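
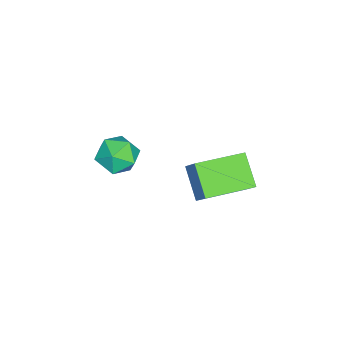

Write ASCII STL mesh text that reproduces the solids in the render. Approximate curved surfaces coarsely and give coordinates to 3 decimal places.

solid 
facet normal -0.174 0.901 0.398
outer loop
vertex -0.77 0.781 -0.403
vertex -0.443 0.536 0.295
vertex 0.023 0.877 -0.273
endloop
endfacet
facet normal -0.065 0.950 -0.306
outer loop
vertex -0.77 0.781 -0.403
vertex 0.023 0.877 -0.273
vertex -0.241 0.626 -0.996
endloop
endfacet
facet normal -0.551 0.543 -0.634
outer loop
vertex -0.77 0.781 -0.403
vertex -0.241 0.626 -0.996
vertex -0.869 0.13 -0.875
endloop
endfacet
facet normal -0.961 0.243 -0.134
outer loop
vertex -0.77 0.781 -0.403
vertex -0.869 0.13 -0.875
vertex -0.994 0.075 -0.077
endloop
endfacet
facet normal -0.728 0.464 0.504
outer loop
vertex -0.77 0.781 -0.403
vertex -0.994 0.075 -0.077
vertex -0.443 0.536 0.295
endloop
endfacet
facet normal 0.581 0.679 -0.448
outer loop
vertex -0.241 0.626 -0.996
vertex 0.023 0.877 -0.273
vertex 0.414 0.285 -0.663
endloop
endfacet
facet normal 0.402 0.601 0.691
outer loop
vertex 0.023 0.877 -0.273
vertex -0.443 0.536 0.295
vertex 0.289 0.23 0.135
endloop
endfacet
facet normal -0.494 -0.106 0.863
outer loop
vertex -0.443 0.536 0.295
vertex -0.994 0.075 -0.077
vertex -0.339 -0.266 0.256
endloop
endfacet
facet normal -0.870 -0.464 -0.168
outer loop
vertex -0.994 0.075 -0.077
vertex -0.869 0.13 -0.875
vertex -0.603 -0.517 -0.467
endloop
endfacet
facet normal -0.205 0.021 -0.979
outer loop
vertex -0.869 0.13 -0.875
vertex -0.241 0.626 -0.996
vertex -0.137 -0.176 -1.035
endloop
endfacet
facet normal 0.961 -0.243 0.134
outer loop
vertex 0.19 -0.421 -0.337
vertex 0.414 0.285 -0.663
vertex 0.289 0.23 0.135
endloop
endfacet
facet normal 0.551 -0.543 0.634
outer loop
vertex 0.19 -0.421 -0.337
vertex 0.289 0.23 0.135
vertex -0.339 -0.266 0.256
endloop
endfacet
facet normal 0.065 -0.950 0.306
outer loop
vertex 0.19 -0.421 -0.337
vertex -0.339 -0.266 0.256
vertex -0.603 -0.517 -0.467
endloop
endfacet
facet normal 0.174 -0.901 -0.398
outer loop
vertex 0.19 -0.421 -0.337
vertex -0.603 -0.517 -0.467
vertex -0.137 -0.176 -1.035
endloop
endfacet
facet normal 0.728 -0.464 -0.504
outer loop
vertex 0.19 -0.421 -0.337
vertex -0.137 -0.176 -1.035
vertex 0.414 0.285 -0.663
endloop
endfacet
facet normal 0.870 0.464 0.168
outer loop
vertex 0.289 0.23 0.135
vertex 0.414 0.285 -0.663
vertex 0.023 0.877 -0.273
endloop
endfacet
facet normal 0.205 -0.021 0.979
outer loop
vertex -0.339 -0.266 0.256
vertex 0.289 0.23 0.135
vertex -0.443 0.536 0.295
endloop
endfacet
facet normal -0.581 -0.679 0.448
outer loop
vertex -0.603 -0.517 -0.467
vertex -0.339 -0.266 0.256
vertex -0.994 0.075 -0.077
endloop
endfacet
facet normal -0.402 -0.601 -0.691
outer loop
vertex -0.137 -0.176 -1.035
vertex -0.603 -0.517 -0.467
vertex -0.869 0.13 -0.875
endloop
endfacet
facet normal 0.494 0.106 -0.863
outer loop
vertex 0.414 0.285 -0.663
vertex -0.137 -0.176 -1.035
vertex -0.241 0.626 -0.996
endloop
endfacet
facet normal -0.672 0.736 -0.085
outer loop
vertex -1.526 3.734 -0.41
vertex -1.137 4.169 0.288
vertex -0.739 4.357 -1.237
endloop
endfacet
facet normal -0.427 -0.479 -0.767
outer loop
vertex 0.437 3.071 -1.088
vertex -1.526 3.734 -0.41
vertex -0.739 4.357 -1.237
endloop
endfacet
facet normal -0.673 0.735 -0.085
outer loop
vertex -0.739 4.357 -1.237
vertex -1.137 4.169 0.288
vertex -0.351 4.793 -0.538
endloop
endfacet
facet normal 0.605 0.480 -0.635
outer loop
vertex -0.351 4.793 -0.538
vertex 0.437 3.071 -1.088
vertex -0.739 4.357 -1.237
endloop
endfacet
facet normal -0.605 -0.479 0.636
outer loop
vertex -1.526 3.734 -0.41
vertex 0.039 2.883 0.437
vertex -1.137 4.169 0.288
endloop
endfacet
facet normal -0.427 -0.478 -0.767
outer loop
vertex -0.349 2.447 -0.262
vertex -1.526 3.734 -0.41
vertex 0.437 3.071 -1.088
endloop
endfacet
facet normal -0.605 -0.480 0.635
outer loop
vertex -0.349 2.447 -0.262
vertex 0.039 2.883 0.437
vertex -1.526 3.734 -0.41
endloop
endfacet
facet normal 0.426 0.479 0.767
outer loop
vertex -1.137 4.169 0.288
vertex 0.039 2.883 0.437
vertex -0.351 4.793 -0.538
endloop
endfacet
facet normal 0.605 0.480 -0.636
outer loop
vertex 0.826 3.506 -0.39
vertex 0.437 3.071 -1.088
vertex -0.351 4.793 -0.538
endloop
endfacet
facet normal 0.427 0.479 0.767
outer loop
vertex -0.351 4.793 -0.538
vertex 0.039 2.883 0.437
vertex 0.826 3.506 -0.39
endloop
endfacet
facet normal 0.672 -0.736 0.084
outer loop
vertex 0.826 3.506 -0.39
vertex -0.349 2.447 -0.262
vertex 0.437 3.071 -1.088
endloop
endfacet
facet normal 0.672 -0.735 0.086
outer loop
vertex 0.039 2.883 0.437
vertex -0.349 2.447 -0.262
vertex 0.826 3.506 -0.39
endloop
endfacet

endsolid


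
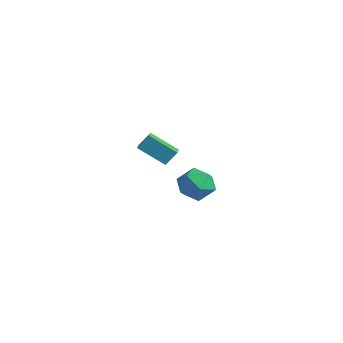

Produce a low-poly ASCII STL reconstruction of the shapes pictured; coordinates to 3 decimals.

solid 
facet normal -0.738 0.625 -0.255
outer loop
vertex -4.93 -0.022 -2.547
vertex -4.672 0.665 -1.611
vertex -3.562 1.102 -3.749
endloop
endfacet
facet normal -0.217 -0.578 -0.787
outer loop
vertex -2.868 0.515 -3.509
vertex -4.93 -0.022 -2.547
vertex -3.562 1.102 -3.749
endloop
endfacet
facet normal -0.737 0.625 -0.255
outer loop
vertex -3.562 1.102 -3.749
vertex -4.672 0.665 -1.611
vertex -3.303 1.789 -2.813
endloop
endfacet
facet normal 0.639 0.525 -0.562
outer loop
vertex -3.303 1.789 -2.813
vertex -2.868 0.515 -3.509
vertex -3.562 1.102 -3.749
endloop
endfacet
facet normal -0.639 -0.526 0.562
outer loop
vertex -4.93 -0.022 -2.547
vertex -3.978 0.078 -1.371
vertex -4.672 0.665 -1.611
endloop
endfacet
facet normal -0.217 -0.578 -0.787
outer loop
vertex -4.237 -0.609 -2.307
vertex -4.93 -0.022 -2.547
vertex -2.868 0.515 -3.509
endloop
endfacet
facet normal -0.639 -0.525 0.562
outer loop
vertex -4.237 -0.609 -2.307
vertex -3.978 0.078 -1.371
vertex -4.93 -0.022 -2.547
endloop
endfacet
facet normal 0.217 0.578 0.787
outer loop
vertex -4.672 0.665 -1.611
vertex -3.978 0.078 -1.371
vertex -3.303 1.789 -2.813
endloop
endfacet
facet normal 0.639 0.525 -0.562
outer loop
vertex -2.61 1.202 -2.573
vertex -2.868 0.515 -3.509
vertex -3.303 1.789 -2.813
endloop
endfacet
facet normal 0.217 0.578 0.787
outer loop
vertex -3.303 1.789 -2.813
vertex -3.978 0.078 -1.371
vertex -2.61 1.202 -2.573
endloop
endfacet
facet normal 0.738 -0.625 0.255
outer loop
vertex -2.61 1.202 -2.573
vertex -4.237 -0.609 -2.307
vertex -2.868 0.515 -3.509
endloop
endfacet
facet normal 0.738 -0.625 0.255
outer loop
vertex -3.978 0.078 -1.371
vertex -4.237 -0.609 -2.307
vertex -2.61 1.202 -2.573
endloop
endfacet
facet normal -0.413 0.833 -0.368
outer loop
vertex 3.77 -1.289 -2.171
vertex 2.743 -1.497 -1.488
vertex 3.683 -0.821 -1.014
endloop
endfacet
facet normal 0.297 0.893 -0.339
outer loop
vertex 3.77 -1.289 -2.171
vertex 3.683 -0.821 -1.014
vertex 4.759 -1.327 -1.405
endloop
endfacet
facet normal 0.579 0.366 -0.729
outer loop
vertex 3.77 -1.289 -2.171
vertex 4.759 -1.327 -1.405
vertex 4.483 -2.316 -2.121
endloop
endfacet
facet normal 0.042 -0.019 -0.999
outer loop
vertex 3.77 -1.289 -2.171
vertex 4.483 -2.316 -2.121
vertex 3.237 -2.421 -2.172
endloop
endfacet
facet normal -0.571 0.269 -0.776
outer loop
vertex 3.77 -1.289 -2.171
vertex 3.237 -2.421 -2.172
vertex 2.743 -1.497 -1.488
endloop
endfacet
facet normal 0.498 0.798 0.339
outer loop
vertex 4.759 -1.327 -1.405
vertex 3.683 -0.821 -1.014
vertex 4.343 -1.559 -0.248
endloop
endfacet
facet normal -0.651 0.700 0.292
outer loop
vertex 3.683 -0.821 -1.014
vertex 2.743 -1.497 -1.488
vertex 3.097 -1.664 -0.299
endloop
endfacet
facet normal -0.905 -0.212 -0.368
outer loop
vertex 2.743 -1.497 -1.488
vertex 3.237 -2.421 -2.172
vertex 2.821 -2.653 -1.015
endloop
endfacet
facet normal 0.087 -0.679 -0.729
outer loop
vertex 3.237 -2.421 -2.172
vertex 4.483 -2.316 -2.121
vertex 3.897 -3.159 -1.406
endloop
endfacet
facet normal 0.955 -0.055 -0.292
outer loop
vertex 4.483 -2.316 -2.121
vertex 4.759 -1.327 -1.405
vertex 4.837 -2.483 -0.932
endloop
endfacet
facet normal -0.042 0.019 0.999
outer loop
vertex 3.81 -2.691 -0.249
vertex 4.343 -1.559 -0.248
vertex 3.097 -1.664 -0.299
endloop
endfacet
facet normal -0.579 -0.366 0.729
outer loop
vertex 3.81 -2.691 -0.249
vertex 3.097 -1.664 -0.299
vertex 2.821 -2.653 -1.015
endloop
endfacet
facet normal -0.297 -0.893 0.339
outer loop
vertex 3.81 -2.691 -0.249
vertex 2.821 -2.653 -1.015
vertex 3.897 -3.159 -1.406
endloop
endfacet
facet normal 0.413 -0.833 0.368
outer loop
vertex 3.81 -2.691 -0.249
vertex 3.897 -3.159 -1.406
vertex 4.837 -2.483 -0.932
endloop
endfacet
facet normal 0.571 -0.269 0.776
outer loop
vertex 3.81 -2.691 -0.249
vertex 4.837 -2.483 -0.932
vertex 4.343 -1.559 -0.248
endloop
endfacet
facet normal -0.087 0.679 0.729
outer loop
vertex 3.097 -1.664 -0.299
vertex 4.343 -1.559 -0.248
vertex 3.683 -0.821 -1.014
endloop
endfacet
facet normal -0.955 0.055 0.292
outer loop
vertex 2.821 -2.653 -1.015
vertex 3.097 -1.664 -0.299
vertex 2.743 -1.497 -1.488
endloop
endfacet
facet normal -0.498 -0.798 -0.339
outer loop
vertex 3.897 -3.159 -1.406
vertex 2.821 -2.653 -1.015
vertex 3.237 -2.421 -2.172
endloop
endfacet
facet normal 0.651 -0.700 -0.292
outer loop
vertex 4.837 -2.483 -0.932
vertex 3.897 -3.159 -1.406
vertex 4.483 -2.316 -2.121
endloop
endfacet
facet normal 0.905 0.212 0.368
outer loop
vertex 4.343 -1.559 -0.248
vertex 4.837 -2.483 -0.932
vertex 4.759 -1.327 -1.405
endloop
endfacet

endsolid


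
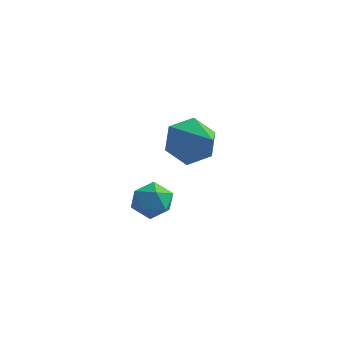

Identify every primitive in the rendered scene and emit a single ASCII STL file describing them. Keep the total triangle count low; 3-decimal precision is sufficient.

solid 
facet normal -0.645 0.559 -0.521
outer loop
vertex -0.316 5.135 -1.288
vertex -0.907 4.36 -1.387
vertex -1.009 4.959 -0.618
endloop
endfacet
facet normal 0.537 0.493 0.685
outer loop
vertex -0.316 5.135 -1.288
vertex -1.009 4.959 -0.618
vertex 0.247 3.36 -0.453
endloop
endfacet
facet normal -0.645 0.559 -0.521
outer loop
vertex -1.009 4.959 -0.618
vertex -0.907 4.36 -1.387
vertex -1.601 4.184 -0.717
endloop
endfacet
facet normal -0.147 -0.014 0.989
outer loop
vertex -1.009 4.959 -0.618
vertex -1.601 4.184 -0.717
vertex 0.247 3.36 -0.453
endloop
endfacet
facet normal -0.645 0.559 -0.521
outer loop
vertex -1.601 4.184 -0.717
vertex -0.907 4.36 -1.387
vertex -1.499 3.585 -1.486
endloop
endfacet
facet normal -0.408 -0.746 0.527
outer loop
vertex -1.601 4.184 -0.717
vertex -1.499 3.585 -1.486
vertex 0.247 3.36 -0.453
endloop
endfacet
facet normal -0.644 0.559 -0.522
outer loop
vertex -1.499 3.585 -1.486
vertex -0.907 4.36 -1.387
vertex -0.805 3.76 -2.155
endloop
endfacet
facet normal 0.016 -0.971 -0.238
outer loop
vertex -1.499 3.585 -1.486
vertex -0.805 3.76 -2.155
vertex 0.247 3.36 -0.453
endloop
endfacet
facet normal -0.645 0.558 -0.522
outer loop
vertex -0.805 3.76 -2.155
vertex -0.907 4.36 -1.387
vertex -0.214 4.536 -2.056
endloop
endfacet
facet normal 0.700 -0.464 -0.542
outer loop
vertex -0.805 3.76 -2.155
vertex -0.214 4.536 -2.056
vertex 0.247 3.36 -0.453
endloop
endfacet
facet normal -0.645 0.559 -0.521
outer loop
vertex -0.214 4.536 -2.056
vertex -0.907 4.36 -1.387
vertex -0.316 5.135 -1.288
endloop
endfacet
facet normal 0.960 0.267 -0.081
outer loop
vertex -0.214 4.536 -2.056
vertex -0.316 5.135 -1.288
vertex 0.247 3.36 -0.453
endloop
endfacet
facet normal 0.319 0.826 0.466
outer loop
vertex -0.67 1.175 -1.773
vertex -0.812 0.852 -1.103
vertex -0.132 0.771 -1.425
endloop
endfacet
facet normal 0.656 0.738 -0.157
outer loop
vertex -0.67 1.175 -1.773
vertex -0.132 0.771 -1.425
vertex -0.233 0.702 -2.172
endloop
endfacet
facet normal 0.164 0.720 -0.674
outer loop
vertex -0.67 1.175 -1.773
vertex -0.233 0.702 -2.172
vertex -0.976 0.74 -2.312
endloop
endfacet
facet normal -0.478 0.796 -0.371
outer loop
vertex -0.67 1.175 -1.773
vertex -0.976 0.74 -2.312
vertex -1.334 0.833 -1.651
endloop
endfacet
facet normal -0.382 0.861 0.334
outer loop
vertex -0.67 1.175 -1.773
vertex -1.334 0.833 -1.651
vertex -0.812 0.852 -1.103
endloop
endfacet
facet normal 0.984 0.105 -0.143
outer loop
vertex -0.233 0.702 -2.172
vertex -0.132 0.771 -1.425
vertex -0.106 0.087 -1.749
endloop
endfacet
facet normal 0.439 0.246 0.864
outer loop
vertex -0.132 0.771 -1.425
vertex -0.812 0.852 -1.103
vertex -0.464 0.18 -1.088
endloop
endfacet
facet normal -0.695 0.305 0.651
outer loop
vertex -0.812 0.852 -1.103
vertex -1.334 0.833 -1.651
vertex -1.207 0.218 -1.228
endloop
endfacet
facet normal -0.850 0.199 -0.488
outer loop
vertex -1.334 0.833 -1.651
vertex -0.976 0.74 -2.312
vertex -1.308 0.149 -1.975
endloop
endfacet
facet normal 0.188 0.076 -0.979
outer loop
vertex -0.976 0.74 -2.312
vertex -0.233 0.702 -2.172
vertex -0.628 0.068 -2.297
endloop
endfacet
facet normal 0.478 -0.796 0.371
outer loop
vertex -0.77 -0.255 -1.627
vertex -0.106 0.087 -1.749
vertex -0.464 0.18 -1.088
endloop
endfacet
facet normal -0.164 -0.720 0.674
outer loop
vertex -0.77 -0.255 -1.627
vertex -0.464 0.18 -1.088
vertex -1.207 0.218 -1.228
endloop
endfacet
facet normal -0.656 -0.738 0.157
outer loop
vertex -0.77 -0.255 -1.627
vertex -1.207 0.218 -1.228
vertex -1.308 0.149 -1.975
endloop
endfacet
facet normal -0.319 -0.826 -0.466
outer loop
vertex -0.77 -0.255 -1.627
vertex -1.308 0.149 -1.975
vertex -0.628 0.068 -2.297
endloop
endfacet
facet normal 0.382 -0.861 -0.334
outer loop
vertex -0.77 -0.255 -1.627
vertex -0.628 0.068 -2.297
vertex -0.106 0.087 -1.749
endloop
endfacet
facet normal 0.850 -0.199 0.488
outer loop
vertex -0.464 0.18 -1.088
vertex -0.106 0.087 -1.749
vertex -0.132 0.771 -1.425
endloop
endfacet
facet normal -0.188 -0.076 0.979
outer loop
vertex -1.207 0.218 -1.228
vertex -0.464 0.18 -1.088
vertex -0.812 0.852 -1.103
endloop
endfacet
facet normal -0.984 -0.105 0.143
outer loop
vertex -1.308 0.149 -1.975
vertex -1.207 0.218 -1.228
vertex -1.334 0.833 -1.651
endloop
endfacet
facet normal -0.439 -0.246 -0.864
outer loop
vertex -0.628 0.068 -2.297
vertex -1.308 0.149 -1.975
vertex -0.976 0.74 -2.312
endloop
endfacet
facet normal 0.695 -0.305 -0.651
outer loop
vertex -0.106 0.087 -1.749
vertex -0.628 0.068 -2.297
vertex -0.233 0.702 -2.172
endloop
endfacet

endsolid


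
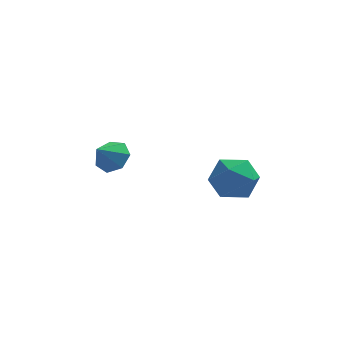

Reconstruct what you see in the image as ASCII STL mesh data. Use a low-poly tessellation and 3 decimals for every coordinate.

solid 
facet normal 0.472 0.551 -0.688
outer loop
vertex -2.954 2.758 2.475
vertex -3.37 2.452 1.945
vertex -3.503 3.062 2.342
endloop
endfacet
facet normal -0.072 0.288 0.955
outer loop
vertex -2.954 2.758 2.475
vertex -3.503 3.062 2.342
vertex -3.87 1.868 2.675
endloop
endfacet
facet normal 0.472 0.551 -0.688
outer loop
vertex -3.503 3.062 2.342
vertex -3.37 2.452 1.945
vertex -3.952 2.907 1.91
endloop
endfacet
facet normal -0.706 0.383 0.596
outer loop
vertex -3.503 3.062 2.342
vertex -3.952 2.907 1.91
vertex -3.87 1.868 2.675
endloop
endfacet
facet normal 0.472 0.550 -0.689
outer loop
vertex -3.952 2.907 1.91
vertex -3.37 2.452 1.945
vertex -3.963 2.409 1.505
endloop
endfacet
facet normal -0.997 -0.031 0.065
outer loop
vertex -3.952 2.907 1.91
vertex -3.963 2.409 1.505
vertex -3.87 1.868 2.675
endloop
endfacet
facet normal 0.471 0.551 -0.689
outer loop
vertex -3.963 2.409 1.505
vertex -3.37 2.452 1.945
vertex -3.527 1.944 1.431
endloop
endfacet
facet normal -0.727 -0.643 -0.240
outer loop
vertex -3.963 2.409 1.505
vertex -3.527 1.944 1.431
vertex -3.87 1.868 2.675
endloop
endfacet
facet normal 0.472 0.551 -0.689
outer loop
vertex -3.527 1.944 1.431
vertex -3.37 2.452 1.945
vertex -2.973 1.861 1.744
endloop
endfacet
facet normal -0.099 -0.991 -0.088
outer loop
vertex -3.527 1.944 1.431
vertex -2.973 1.861 1.744
vertex -3.87 1.868 2.675
endloop
endfacet
facet normal 0.472 0.551 -0.688
outer loop
vertex -2.973 1.861 1.744
vertex -3.37 2.452 1.945
vertex -2.718 2.223 2.209
endloop
endfacet
facet normal 0.415 -0.814 0.406
outer loop
vertex -2.973 1.861 1.744
vertex -2.718 2.223 2.209
vertex -3.87 1.868 2.675
endloop
endfacet
facet normal 0.472 0.551 -0.688
outer loop
vertex -2.718 2.223 2.209
vertex -3.37 2.452 1.945
vertex -2.954 2.758 2.475
endloop
endfacet
facet normal 0.427 -0.244 0.870
outer loop
vertex -2.718 2.223 2.209
vertex -2.954 2.758 2.475
vertex -3.87 1.868 2.675
endloop
endfacet
facet normal -0.474 0.849 0.234
outer loop
vertex 0.273 1.065 1.915
vertex 0.447 0.898 2.874
vertex 1.098 1.41 2.335
endloop
endfacet
facet normal -0.167 0.897 -0.409
outer loop
vertex 0.273 1.065 1.915
vertex 1.098 1.41 2.335
vertex 1.134 1.006 1.434
endloop
endfacet
facet normal -0.432 0.377 -0.819
outer loop
vertex 0.273 1.065 1.915
vertex 1.134 1.006 1.434
vertex 0.504 0.244 1.415
endloop
endfacet
facet normal -0.903 0.008 -0.430
outer loop
vertex 0.273 1.065 1.915
vertex 0.504 0.244 1.415
vertex 0.08 0.177 2.305
endloop
endfacet
facet normal -0.929 0.299 0.220
outer loop
vertex 0.273 1.065 1.915
vertex 0.08 0.177 2.305
vertex 0.447 0.898 2.874
endloop
endfacet
facet normal 0.532 0.780 -0.329
outer loop
vertex 1.134 1.006 1.434
vertex 1.098 1.41 2.335
vertex 1.84 0.803 2.095
endloop
endfacet
facet normal 0.036 0.702 0.711
outer loop
vertex 1.098 1.41 2.335
vertex 0.447 0.898 2.874
vertex 1.416 0.736 2.985
endloop
endfacet
facet normal -0.700 -0.188 0.689
outer loop
vertex 0.447 0.898 2.874
vertex 0.08 0.177 2.305
vertex 0.786 -0.026 2.966
endloop
endfacet
facet normal -0.658 -0.660 -0.363
outer loop
vertex 0.08 0.177 2.305
vertex 0.504 0.244 1.415
vertex 0.822 -0.43 2.065
endloop
endfacet
facet normal 0.104 -0.061 -0.993
outer loop
vertex 0.504 0.244 1.415
vertex 1.134 1.006 1.434
vertex 1.473 0.082 1.526
endloop
endfacet
facet normal 0.903 -0.008 0.430
outer loop
vertex 1.647 -0.085 2.485
vertex 1.84 0.803 2.095
vertex 1.416 0.736 2.985
endloop
endfacet
facet normal 0.432 -0.377 0.819
outer loop
vertex 1.647 -0.085 2.485
vertex 1.416 0.736 2.985
vertex 0.786 -0.026 2.966
endloop
endfacet
facet normal 0.167 -0.897 0.409
outer loop
vertex 1.647 -0.085 2.485
vertex 0.786 -0.026 2.966
vertex 0.822 -0.43 2.065
endloop
endfacet
facet normal 0.474 -0.849 -0.234
outer loop
vertex 1.647 -0.085 2.485
vertex 0.822 -0.43 2.065
vertex 1.473 0.082 1.526
endloop
endfacet
facet normal 0.929 -0.299 -0.220
outer loop
vertex 1.647 -0.085 2.485
vertex 1.473 0.082 1.526
vertex 1.84 0.803 2.095
endloop
endfacet
facet normal 0.658 0.660 0.363
outer loop
vertex 1.416 0.736 2.985
vertex 1.84 0.803 2.095
vertex 1.098 1.41 2.335
endloop
endfacet
facet normal -0.104 0.061 0.993
outer loop
vertex 0.786 -0.026 2.966
vertex 1.416 0.736 2.985
vertex 0.447 0.898 2.874
endloop
endfacet
facet normal -0.532 -0.780 0.329
outer loop
vertex 0.822 -0.43 2.065
vertex 0.786 -0.026 2.966
vertex 0.08 0.177 2.305
endloop
endfacet
facet normal -0.036 -0.702 -0.711
outer loop
vertex 1.473 0.082 1.526
vertex 0.822 -0.43 2.065
vertex 0.504 0.244 1.415
endloop
endfacet
facet normal 0.700 0.188 -0.689
outer loop
vertex 1.84 0.803 2.095
vertex 1.473 0.082 1.526
vertex 1.134 1.006 1.434
endloop
endfacet

endsolid


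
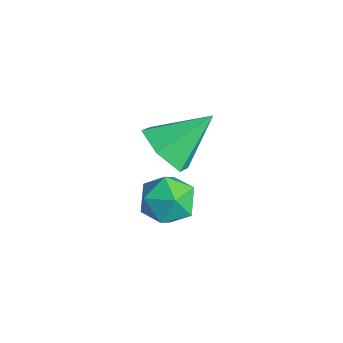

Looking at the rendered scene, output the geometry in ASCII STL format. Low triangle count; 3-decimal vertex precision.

solid 
facet normal -0.065 -0.790 -0.610
outer loop
vertex 0.037 -1.401 -0.953
vertex -0.591 -0.863 -1.583
vertex 0.438 -0.836 -1.728
endloop
endfacet
facet normal 0.858 0.085 0.506
outer loop
vertex 0.037 -1.401 -0.953
vertex 0.438 -0.836 -1.728
vertex -0.469 0.623 -0.437
endloop
endfacet
facet normal -0.065 -0.790 -0.610
outer loop
vertex 0.438 -0.836 -1.728
vertex -0.591 -0.863 -1.583
vertex -0.19 -0.298 -2.358
endloop
endfacet
facet normal 0.745 0.638 -0.198
outer loop
vertex 0.438 -0.836 -1.728
vertex -0.19 -0.298 -2.358
vertex -0.469 0.623 -0.437
endloop
endfacet
facet normal -0.065 -0.790 -0.610
outer loop
vertex -0.19 -0.298 -2.358
vertex -0.591 -0.863 -1.583
vertex -1.22 -0.325 -2.213
endloop
endfacet
facet normal -0.085 0.894 -0.441
outer loop
vertex -0.19 -0.298 -2.358
vertex -1.22 -0.325 -2.213
vertex -0.469 0.623 -0.437
endloop
endfacet
facet normal -0.065 -0.790 -0.610
outer loop
vertex -1.22 -0.325 -2.213
vertex -0.591 -0.863 -1.583
vertex -1.621 -0.89 -1.438
endloop
endfacet
facet normal -0.802 0.597 0.020
outer loop
vertex -1.22 -0.325 -2.213
vertex -1.621 -0.89 -1.438
vertex -0.469 0.623 -0.437
endloop
endfacet
facet normal -0.065 -0.790 -0.609
outer loop
vertex -1.621 -0.89 -1.438
vertex -0.591 -0.863 -1.583
vertex -0.992 -1.428 -0.807
endloop
endfacet
facet normal -0.688 0.045 0.724
outer loop
vertex -1.621 -0.89 -1.438
vertex -0.992 -1.428 -0.807
vertex -0.469 0.623 -0.437
endloop
endfacet
facet normal -0.066 -0.790 -0.609
outer loop
vertex -0.992 -1.428 -0.807
vertex -0.591 -0.863 -1.583
vertex 0.037 -1.401 -0.953
endloop
endfacet
facet normal 0.143 -0.211 0.967
outer loop
vertex -0.992 -1.428 -0.807
vertex 0.037 -1.401 -0.953
vertex -0.469 0.623 -0.437
endloop
endfacet
facet normal -0.277 0.957 0.082
outer loop
vertex 2.361 -1.378 -1.026
vertex 1.759 -1.607 -0.391
vertex 2.602 -1.383 -0.154
endloop
endfacet
facet normal 0.408 0.907 -0.108
outer loop
vertex 2.361 -1.378 -1.026
vertex 2.602 -1.383 -0.154
vertex 3.165 -1.711 -0.781
endloop
endfacet
facet normal 0.442 0.538 -0.718
outer loop
vertex 2.361 -1.378 -1.026
vertex 3.165 -1.711 -0.781
vertex 2.67 -2.138 -1.405
endloop
endfacet
facet normal -0.223 0.361 -0.906
outer loop
vertex 2.361 -1.378 -1.026
vertex 2.67 -2.138 -1.405
vertex 1.8 -2.074 -1.165
endloop
endfacet
facet normal -0.668 0.621 -0.410
outer loop
vertex 2.361 -1.378 -1.026
vertex 1.8 -2.074 -1.165
vertex 1.759 -1.607 -0.391
endloop
endfacet
facet normal 0.749 0.532 0.394
outer loop
vertex 3.165 -1.711 -0.781
vertex 2.602 -1.383 -0.154
vertex 3.06 -2.146 0.005
endloop
endfacet
facet normal -0.361 0.614 0.703
outer loop
vertex 2.602 -1.383 -0.154
vertex 1.759 -1.607 -0.391
vertex 2.19 -2.082 0.245
endloop
endfacet
facet normal -0.993 0.069 -0.094
outer loop
vertex 1.759 -1.607 -0.391
vertex 1.8 -2.074 -1.165
vertex 1.695 -2.509 -0.379
endloop
endfacet
facet normal -0.273 -0.351 -0.896
outer loop
vertex 1.8 -2.074 -1.165
vertex 2.67 -2.138 -1.405
vertex 2.258 -2.837 -1.006
endloop
endfacet
facet normal 0.803 -0.065 -0.593
outer loop
vertex 2.67 -2.138 -1.405
vertex 3.165 -1.711 -0.781
vertex 3.101 -2.613 -0.769
endloop
endfacet
facet normal 0.223 -0.361 0.906
outer loop
vertex 2.499 -2.842 -0.134
vertex 3.06 -2.146 0.005
vertex 2.19 -2.082 0.245
endloop
endfacet
facet normal -0.442 -0.538 0.718
outer loop
vertex 2.499 -2.842 -0.134
vertex 2.19 -2.082 0.245
vertex 1.695 -2.509 -0.379
endloop
endfacet
facet normal -0.408 -0.907 0.108
outer loop
vertex 2.499 -2.842 -0.134
vertex 1.695 -2.509 -0.379
vertex 2.258 -2.837 -1.006
endloop
endfacet
facet normal 0.277 -0.957 -0.082
outer loop
vertex 2.499 -2.842 -0.134
vertex 2.258 -2.837 -1.006
vertex 3.101 -2.613 -0.769
endloop
endfacet
facet normal 0.668 -0.621 0.410
outer loop
vertex 2.499 -2.842 -0.134
vertex 3.101 -2.613 -0.769
vertex 3.06 -2.146 0.005
endloop
endfacet
facet normal 0.273 0.351 0.896
outer loop
vertex 2.19 -2.082 0.245
vertex 3.06 -2.146 0.005
vertex 2.602 -1.383 -0.154
endloop
endfacet
facet normal -0.803 0.065 0.593
outer loop
vertex 1.695 -2.509 -0.379
vertex 2.19 -2.082 0.245
vertex 1.759 -1.607 -0.391
endloop
endfacet
facet normal -0.749 -0.532 -0.394
outer loop
vertex 2.258 -2.837 -1.006
vertex 1.695 -2.509 -0.379
vertex 1.8 -2.074 -1.165
endloop
endfacet
facet normal 0.361 -0.614 -0.703
outer loop
vertex 3.101 -2.613 -0.769
vertex 2.258 -2.837 -1.006
vertex 2.67 -2.138 -1.405
endloop
endfacet
facet normal 0.993 -0.069 0.094
outer loop
vertex 3.06 -2.146 0.005
vertex 3.101 -2.613 -0.769
vertex 3.165 -1.711 -0.781
endloop
endfacet

endsolid


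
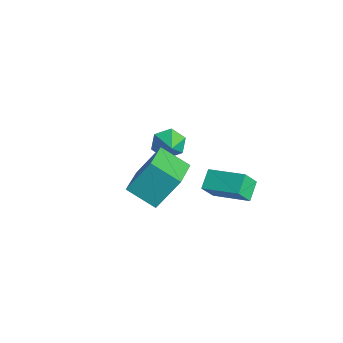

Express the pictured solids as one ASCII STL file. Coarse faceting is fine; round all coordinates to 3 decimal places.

solid 
facet normal -0.855 0.146 -0.498
outer loop
vertex -3.659 -0.336 -4.346
vertex -4.022 -0.076 -3.646
vertex -3.64 0.468 -4.143
endloop
endfacet
facet normal 0.892 0.091 -0.442
outer loop
vertex -3.659 -0.336 -4.346
vertex -3.64 0.468 -4.143
vertex -3.038 -0.244 -3.074
endloop
endfacet
facet normal -0.855 0.147 -0.497
outer loop
vertex -3.64 0.468 -4.143
vertex -4.022 -0.076 -3.646
vertex -4.002 0.729 -3.443
endloop
endfacet
facet normal 0.690 0.718 0.089
outer loop
vertex -3.64 0.468 -4.143
vertex -4.002 0.729 -3.443
vertex -3.038 -0.244 -3.074
endloop
endfacet
facet normal -0.855 0.147 -0.497
outer loop
vertex -4.002 0.729 -3.443
vertex -4.022 -0.076 -3.646
vertex -4.384 0.185 -2.946
endloop
endfacet
facet normal 0.251 0.551 0.796
outer loop
vertex -4.002 0.729 -3.443
vertex -4.384 0.185 -2.946
vertex -3.038 -0.244 -3.074
endloop
endfacet
facet normal -0.855 0.147 -0.497
outer loop
vertex -4.384 0.185 -2.946
vertex -4.022 -0.076 -3.646
vertex -4.404 -0.62 -3.149
endloop
endfacet
facet normal 0.014 -0.245 0.969
outer loop
vertex -4.384 0.185 -2.946
vertex -4.404 -0.62 -3.149
vertex -3.038 -0.244 -3.074
endloop
endfacet
facet normal -0.855 0.146 -0.498
outer loop
vertex -4.404 -0.62 -3.149
vertex -4.022 -0.076 -3.646
vertex -4.041 -0.881 -3.849
endloop
endfacet
facet normal 0.216 -0.873 0.438
outer loop
vertex -4.404 -0.62 -3.149
vertex -4.041 -0.881 -3.849
vertex -3.038 -0.244 -3.074
endloop
endfacet
facet normal -0.855 0.146 -0.498
outer loop
vertex -4.041 -0.881 -3.849
vertex -4.022 -0.076 -3.646
vertex -3.659 -0.336 -4.346
endloop
endfacet
facet normal 0.656 -0.705 -0.269
outer loop
vertex -4.041 -0.881 -3.849
vertex -3.659 -0.336 -4.346
vertex -3.038 -0.244 -3.074
endloop
endfacet
facet normal -0.674 0.528 0.517
outer loop
vertex 0.826 0.14 -1.136
vertex 2.133 1.321 -0.639
vertex 0.62 0.737 -2.013
endloop
endfacet
facet normal -0.714 -0.645 -0.272
outer loop
vertex 1.307 0.199 -2.541
vertex 0.826 0.14 -1.136
vertex 0.62 0.737 -2.013
endloop
endfacet
facet normal -0.674 0.527 0.518
outer loop
vertex 0.62 0.737 -2.013
vertex 2.133 1.321 -0.639
vertex 1.926 1.918 -1.516
endloop
endfacet
facet normal -0.191 0.553 -0.811
outer loop
vertex 1.926 1.918 -1.516
vertex 1.307 0.199 -2.541
vertex 0.62 0.737 -2.013
endloop
endfacet
facet normal 0.191 -0.553 0.811
outer loop
vertex 0.826 0.14 -1.136
vertex 2.82 0.783 -1.167
vertex 2.133 1.321 -0.639
endloop
endfacet
facet normal -0.713 -0.646 -0.271
outer loop
vertex 1.514 -0.398 -1.664
vertex 0.826 0.14 -1.136
vertex 1.307 0.199 -2.541
endloop
endfacet
facet normal 0.191 -0.552 0.811
outer loop
vertex 1.514 -0.398 -1.664
vertex 2.82 0.783 -1.167
vertex 0.826 0.14 -1.136
endloop
endfacet
facet normal 0.714 0.646 0.271
outer loop
vertex 2.133 1.321 -0.639
vertex 2.82 0.783 -1.167
vertex 1.926 1.918 -1.516
endloop
endfacet
facet normal -0.191 0.552 -0.811
outer loop
vertex 2.614 1.38 -2.044
vertex 1.307 0.199 -2.541
vertex 1.926 1.918 -1.516
endloop
endfacet
facet normal 0.714 0.646 0.272
outer loop
vertex 1.926 1.918 -1.516
vertex 2.82 0.783 -1.167
vertex 2.614 1.38 -2.044
endloop
endfacet
facet normal 0.673 -0.527 -0.518
outer loop
vertex 2.614 1.38 -2.044
vertex 1.514 -0.398 -1.664
vertex 1.307 0.199 -2.541
endloop
endfacet
facet normal 0.674 -0.527 -0.517
outer loop
vertex 2.82 0.783 -1.167
vertex 1.514 -0.398 -1.664
vertex 2.614 1.38 -2.044
endloop
endfacet
facet normal -0.821 0.497 -0.281
outer loop
vertex -0.744 -1.465 -0.553
vertex 0.143 -0.433 -1.316
vertex -0.853 -2.531 -2.121
endloop
endfacet
facet normal -0.569 -0.661 0.489
outer loop
vertex 0.657 -3.447 -1.604
vertex -0.744 -1.465 -0.553
vertex -0.853 -2.531 -2.121
endloop
endfacet
facet normal -0.821 0.498 -0.281
outer loop
vertex -0.853 -2.531 -2.121
vertex 0.143 -0.433 -1.316
vertex 0.034 -1.5 -2.885
endloop
endfacet
facet normal -0.058 -0.562 -0.825
outer loop
vertex 0.034 -1.5 -2.885
vertex 0.657 -3.447 -1.604
vertex -0.853 -2.531 -2.121
endloop
endfacet
facet normal 0.058 0.561 0.826
outer loop
vertex -0.744 -1.465 -0.553
vertex 1.653 -1.349 -0.799
vertex 0.143 -0.433 -1.316
endloop
endfacet
facet normal -0.569 -0.661 0.489
outer loop
vertex 0.766 -2.38 -0.035
vertex -0.744 -1.465 -0.553
vertex 0.657 -3.447 -1.604
endloop
endfacet
facet normal 0.057 0.562 0.825
outer loop
vertex 0.766 -2.38 -0.035
vertex 1.653 -1.349 -0.799
vertex -0.744 -1.465 -0.553
endloop
endfacet
facet normal 0.569 0.661 -0.489
outer loop
vertex 0.143 -0.433 -1.316
vertex 1.653 -1.349 -0.799
vertex 0.034 -1.5 -2.885
endloop
endfacet
facet normal -0.057 -0.561 -0.826
outer loop
vertex 1.544 -2.415 -2.367
vertex 0.657 -3.447 -1.604
vertex 0.034 -1.5 -2.885
endloop
endfacet
facet normal 0.569 0.661 -0.489
outer loop
vertex 0.034 -1.5 -2.885
vertex 1.653 -1.349 -0.799
vertex 1.544 -2.415 -2.367
endloop
endfacet
facet normal 0.821 -0.497 0.281
outer loop
vertex 1.544 -2.415 -2.367
vertex 0.766 -2.38 -0.035
vertex 0.657 -3.447 -1.604
endloop
endfacet
facet normal 0.821 -0.498 0.281
outer loop
vertex 1.653 -1.349 -0.799
vertex 0.766 -2.38 -0.035
vertex 1.544 -2.415 -2.367
endloop
endfacet

endsolid


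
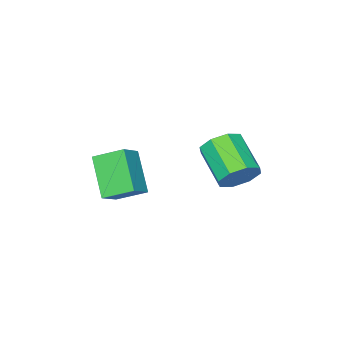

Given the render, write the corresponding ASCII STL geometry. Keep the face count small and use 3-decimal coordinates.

solid 
facet normal -0.800 -0.212 -0.561
outer loop
vertex -0.939 1.795 2.37
vertex -0.335 2.952 1.072
vertex -0.297 0.837 1.816
endloop
endfacet
facet normal -0.329 -0.628 0.705
outer loop
vertex 0.575 1.068 2.428
vertex -0.939 1.795 2.37
vertex -0.297 0.837 1.816
endloop
endfacet
facet normal -0.800 -0.212 -0.561
outer loop
vertex -0.297 0.837 1.816
vertex -0.335 2.952 1.072
vertex 0.307 1.994 0.518
endloop
endfacet
facet normal 0.502 -0.748 -0.433
outer loop
vertex 0.307 1.994 0.518
vertex 0.575 1.068 2.428
vertex -0.297 0.837 1.816
endloop
endfacet
facet normal -0.502 0.748 0.433
outer loop
vertex -0.939 1.795 2.37
vertex 0.537 3.183 1.684
vertex -0.335 2.952 1.072
endloop
endfacet
facet normal -0.329 -0.628 0.705
outer loop
vertex -0.067 2.026 2.982
vertex -0.939 1.795 2.37
vertex 0.575 1.068 2.428
endloop
endfacet
facet normal -0.502 0.748 0.433
outer loop
vertex -0.067 2.026 2.982
vertex 0.537 3.183 1.684
vertex -0.939 1.795 2.37
endloop
endfacet
facet normal 0.329 0.628 -0.705
outer loop
vertex -0.335 2.952 1.072
vertex 0.537 3.183 1.684
vertex 0.307 1.994 0.518
endloop
endfacet
facet normal 0.502 -0.748 -0.433
outer loop
vertex 1.179 2.225 1.13
vertex 0.575 1.068 2.428
vertex 0.307 1.994 0.518
endloop
endfacet
facet normal 0.329 0.628 -0.705
outer loop
vertex 0.307 1.994 0.518
vertex 0.537 3.183 1.684
vertex 1.179 2.225 1.13
endloop
endfacet
facet normal 0.800 0.212 0.561
outer loop
vertex 1.179 2.225 1.13
vertex -0.067 2.026 2.982
vertex 0.575 1.068 2.428
endloop
endfacet
facet normal 0.800 0.212 0.561
outer loop
vertex 0.537 3.183 1.684
vertex -0.067 2.026 2.982
vertex 1.179 2.225 1.13
endloop
endfacet
facet normal 0.280 0.825 -0.492
outer loop
vertex -2.796 4.531 1.651
vertex -3.433 4.41 1.086
vertex -3.355 4.829 1.833
endloop
endfacet
facet normal 0.450 0.339 0.826
outer loop
vertex -2.796 4.531 1.651
vertex -3.355 4.829 1.833
vertex -3.291 3.071 2.52
endloop
endfacet
facet normal 0.449 0.339 0.826
outer loop
vertex -3.291 3.071 2.52
vertex -3.355 4.829 1.833
vertex -3.85 3.368 2.702
endloop
endfacet
facet normal -0.279 -0.826 0.490
outer loop
vertex -3.291 3.071 2.52
vertex -3.85 3.368 2.702
vertex -3.927 2.95 1.954
endloop
endfacet
facet normal 0.279 0.825 -0.492
outer loop
vertex -3.355 4.829 1.833
vertex -3.433 4.41 1.086
vertex -3.959 4.881 1.577
endloop
endfacet
facet normal -0.282 0.559 0.779
outer loop
vertex -3.355 4.829 1.833
vertex -3.959 4.881 1.577
vertex -3.85 3.368 2.702
endloop
endfacet
facet normal -0.282 0.559 0.779
outer loop
vertex -3.85 3.368 2.702
vertex -3.959 4.881 1.577
vertex -4.454 3.42 2.446
endloop
endfacet
facet normal -0.279 -0.826 0.490
outer loop
vertex -3.85 3.368 2.702
vertex -4.454 3.42 2.446
vertex -3.927 2.95 1.954
endloop
endfacet
facet normal 0.280 0.825 -0.492
outer loop
vertex -3.959 4.881 1.577
vertex -3.433 4.41 1.086
vertex -4.255 4.657 1.033
endloop
endfacet
facet normal -0.849 0.452 0.276
outer loop
vertex -3.959 4.881 1.577
vertex -4.255 4.657 1.033
vertex -4.454 3.42 2.446
endloop
endfacet
facet normal -0.849 0.451 0.275
outer loop
vertex -4.454 3.42 2.446
vertex -4.255 4.657 1.033
vertex -4.749 3.197 1.902
endloop
endfacet
facet normal -0.279 -0.826 0.490
outer loop
vertex -4.454 3.42 2.446
vertex -4.749 3.197 1.902
vertex -3.927 2.95 1.954
endloop
endfacet
facet normal 0.280 0.825 -0.491
outer loop
vertex -4.255 4.657 1.033
vertex -3.433 4.41 1.086
vertex -4.069 4.289 0.52
endloop
endfacet
facet normal -0.918 0.079 -0.389
outer loop
vertex -4.255 4.657 1.033
vertex -4.069 4.289 0.52
vertex -4.749 3.197 1.902
endloop
endfacet
facet normal -0.918 0.080 -0.388
outer loop
vertex -4.749 3.197 1.902
vertex -4.069 4.289 0.52
vertex -4.564 2.829 1.389
endloop
endfacet
facet normal -0.279 -0.825 0.491
outer loop
vertex -4.749 3.197 1.902
vertex -4.564 2.829 1.389
vertex -3.927 2.95 1.954
endloop
endfacet
facet normal 0.279 0.826 -0.490
outer loop
vertex -4.069 4.289 0.52
vertex -3.433 4.41 1.086
vertex -3.51 3.992 0.338
endloop
endfacet
facet normal -0.449 -0.339 -0.826
outer loop
vertex -4.069 4.289 0.52
vertex -3.51 3.992 0.338
vertex -4.564 2.829 1.389
endloop
endfacet
facet normal -0.450 -0.339 -0.826
outer loop
vertex -4.564 2.829 1.389
vertex -3.51 3.992 0.338
vertex -4.005 2.531 1.207
endloop
endfacet
facet normal -0.280 -0.825 0.492
outer loop
vertex -4.564 2.829 1.389
vertex -4.005 2.531 1.207
vertex -3.927 2.95 1.954
endloop
endfacet
facet normal 0.279 0.826 -0.490
outer loop
vertex -3.51 3.992 0.338
vertex -3.433 4.41 1.086
vertex -2.906 3.94 0.594
endloop
endfacet
facet normal 0.282 -0.559 -0.779
outer loop
vertex -3.51 3.992 0.338
vertex -2.906 3.94 0.594
vertex -4.005 2.531 1.207
endloop
endfacet
facet normal 0.282 -0.559 -0.779
outer loop
vertex -4.005 2.531 1.207
vertex -2.906 3.94 0.594
vertex -3.401 2.479 1.463
endloop
endfacet
facet normal -0.279 -0.825 0.492
outer loop
vertex -4.005 2.531 1.207
vertex -3.401 2.479 1.463
vertex -3.927 2.95 1.954
endloop
endfacet
facet normal 0.279 0.826 -0.490
outer loop
vertex -2.906 3.94 0.594
vertex -3.433 4.41 1.086
vertex -2.611 4.163 1.138
endloop
endfacet
facet normal 0.849 -0.451 -0.275
outer loop
vertex -2.906 3.94 0.594
vertex -2.611 4.163 1.138
vertex -3.401 2.479 1.463
endloop
endfacet
facet normal 0.849 -0.451 -0.276
outer loop
vertex -3.401 2.479 1.463
vertex -2.611 4.163 1.138
vertex -3.105 2.703 2.007
endloop
endfacet
facet normal -0.280 -0.825 0.492
outer loop
vertex -3.401 2.479 1.463
vertex -3.105 2.703 2.007
vertex -3.927 2.95 1.954
endloop
endfacet
facet normal 0.279 0.825 -0.491
outer loop
vertex -2.611 4.163 1.138
vertex -3.433 4.41 1.086
vertex -2.796 4.531 1.651
endloop
endfacet
facet normal 0.918 -0.080 0.388
outer loop
vertex -2.611 4.163 1.138
vertex -2.796 4.531 1.651
vertex -3.105 2.703 2.007
endloop
endfacet
facet normal 0.918 -0.079 0.390
outer loop
vertex -3.105 2.703 2.007
vertex -2.796 4.531 1.651
vertex -3.291 3.071 2.52
endloop
endfacet
facet normal -0.280 -0.825 0.491
outer loop
vertex -3.105 2.703 2.007
vertex -3.291 3.071 2.52
vertex -3.927 2.95 1.954
endloop
endfacet

endsolid


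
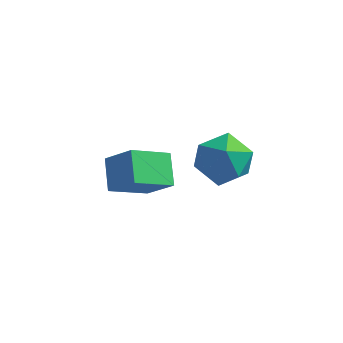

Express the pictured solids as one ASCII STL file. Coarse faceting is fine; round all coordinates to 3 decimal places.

solid 
facet normal -0.990 0.093 0.110
outer loop
vertex -0.594 -2.774 2.795
vertex -0.759 -3.886 2.247
vertex -0.615 -3.816 3.488
endloop
endfacet
facet normal -0.643 0.433 0.632
outer loop
vertex -0.594 -2.774 2.795
vertex -0.615 -3.816 3.488
vertex 0.226 -2.921 3.73
endloop
endfacet
facet normal -0.214 0.919 0.332
outer loop
vertex -0.594 -2.774 2.795
vertex 0.226 -2.921 3.73
vertex 0.602 -2.439 2.638
endloop
endfacet
facet normal -0.295 0.879 -0.375
outer loop
vertex -0.594 -2.774 2.795
vertex 0.602 -2.439 2.638
vertex -0.007 -3.035 1.722
endloop
endfacet
facet normal -0.775 0.368 -0.514
outer loop
vertex -0.594 -2.774 2.795
vertex -0.007 -3.035 1.722
vertex -0.759 -3.886 2.247
endloop
endfacet
facet normal -0.233 -0.043 0.971
outer loop
vertex 0.226 -2.921 3.73
vertex -0.615 -3.816 3.488
vertex 0.567 -4.125 3.758
endloop
endfacet
facet normal -0.795 -0.593 0.126
outer loop
vertex -0.615 -3.816 3.488
vertex -0.759 -3.886 2.247
vertex -0.042 -4.721 2.842
endloop
endfacet
facet normal -0.448 -0.148 -0.882
outer loop
vertex -0.759 -3.886 2.247
vertex -0.007 -3.035 1.722
vertex 0.334 -4.239 1.75
endloop
endfacet
facet normal 0.328 0.677 -0.659
outer loop
vertex -0.007 -3.035 1.722
vertex 0.602 -2.439 2.638
vertex 1.175 -3.344 1.992
endloop
endfacet
facet normal 0.461 0.742 0.486
outer loop
vertex 0.602 -2.439 2.638
vertex 0.226 -2.921 3.73
vertex 1.319 -3.274 3.233
endloop
endfacet
facet normal 0.295 -0.879 0.375
outer loop
vertex 1.154 -4.386 2.685
vertex 0.567 -4.125 3.758
vertex -0.042 -4.721 2.842
endloop
endfacet
facet normal 0.214 -0.919 -0.332
outer loop
vertex 1.154 -4.386 2.685
vertex -0.042 -4.721 2.842
vertex 0.334 -4.239 1.75
endloop
endfacet
facet normal 0.643 -0.433 -0.632
outer loop
vertex 1.154 -4.386 2.685
vertex 0.334 -4.239 1.75
vertex 1.175 -3.344 1.992
endloop
endfacet
facet normal 0.990 -0.093 -0.110
outer loop
vertex 1.154 -4.386 2.685
vertex 1.175 -3.344 1.992
vertex 1.319 -3.274 3.233
endloop
endfacet
facet normal 0.775 -0.368 0.514
outer loop
vertex 1.154 -4.386 2.685
vertex 1.319 -3.274 3.233
vertex 0.567 -4.125 3.758
endloop
endfacet
facet normal -0.328 -0.677 0.659
outer loop
vertex -0.042 -4.721 2.842
vertex 0.567 -4.125 3.758
vertex -0.615 -3.816 3.488
endloop
endfacet
facet normal -0.461 -0.742 -0.486
outer loop
vertex 0.334 -4.239 1.75
vertex -0.042 -4.721 2.842
vertex -0.759 -3.886 2.247
endloop
endfacet
facet normal 0.233 0.043 -0.971
outer loop
vertex 1.175 -3.344 1.992
vertex 0.334 -4.239 1.75
vertex -0.007 -3.035 1.722
endloop
endfacet
facet normal 0.795 0.593 -0.126
outer loop
vertex 1.319 -3.274 3.233
vertex 1.175 -3.344 1.992
vertex 0.602 -2.439 2.638
endloop
endfacet
facet normal 0.448 0.148 0.882
outer loop
vertex 0.567 -4.125 3.758
vertex 1.319 -3.274 3.233
vertex 0.226 -2.921 3.73
endloop
endfacet
facet normal -0.725 0.135 -0.675
outer loop
vertex -5.03 -2.312 -0.076
vertex -3.922 -1.021 -1.008
vertex -4.442 -3.435 -0.933
endloop
endfacet
facet normal -0.571 -0.666 0.480
outer loop
vertex -3.238 -3.659 0.188
vertex -5.03 -2.312 -0.076
vertex -4.442 -3.435 -0.933
endloop
endfacet
facet normal -0.725 0.135 -0.675
outer loop
vertex -4.442 -3.435 -0.933
vertex -3.922 -1.021 -1.008
vertex -3.334 -2.144 -1.865
endloop
endfacet
facet normal 0.385 -0.734 -0.560
outer loop
vertex -3.334 -2.144 -1.865
vertex -3.238 -3.659 0.188
vertex -4.442 -3.435 -0.933
endloop
endfacet
facet normal -0.385 0.734 0.560
outer loop
vertex -5.03 -2.312 -0.076
vertex -2.718 -1.245 0.113
vertex -3.922 -1.021 -1.008
endloop
endfacet
facet normal -0.571 -0.666 0.480
outer loop
vertex -3.826 -2.536 1.045
vertex -5.03 -2.312 -0.076
vertex -3.238 -3.659 0.188
endloop
endfacet
facet normal -0.385 0.734 0.560
outer loop
vertex -3.826 -2.536 1.045
vertex -2.718 -1.245 0.113
vertex -5.03 -2.312 -0.076
endloop
endfacet
facet normal 0.571 0.666 -0.480
outer loop
vertex -3.922 -1.021 -1.008
vertex -2.718 -1.245 0.113
vertex -3.334 -2.144 -1.865
endloop
endfacet
facet normal 0.385 -0.734 -0.560
outer loop
vertex -2.13 -2.368 -0.744
vertex -3.238 -3.659 0.188
vertex -3.334 -2.144 -1.865
endloop
endfacet
facet normal 0.571 0.666 -0.480
outer loop
vertex -3.334 -2.144 -1.865
vertex -2.718 -1.245 0.113
vertex -2.13 -2.368 -0.744
endloop
endfacet
facet normal 0.725 -0.135 0.675
outer loop
vertex -2.13 -2.368 -0.744
vertex -3.826 -2.536 1.045
vertex -3.238 -3.659 0.188
endloop
endfacet
facet normal 0.725 -0.135 0.675
outer loop
vertex -2.718 -1.245 0.113
vertex -3.826 -2.536 1.045
vertex -2.13 -2.368 -0.744
endloop
endfacet

endsolid


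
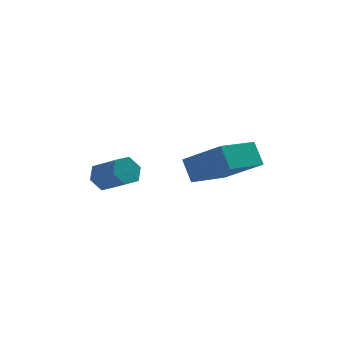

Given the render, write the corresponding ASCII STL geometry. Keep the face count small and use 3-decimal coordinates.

solid 
facet normal -0.754 -0.615 0.231
outer loop
vertex 0.166 0.078 4.023
vertex -1.036 1.131 2.905
vertex 0.407 -0.531 3.19
endloop
endfacet
facet normal 0.617 -0.540 0.573
outer loop
vertex 1.756 0.569 2.775
vertex 0.166 0.078 4.023
vertex 0.407 -0.531 3.19
endloop
endfacet
facet normal -0.754 -0.615 0.231
outer loop
vertex 0.407 -0.531 3.19
vertex -1.036 1.131 2.905
vertex -0.795 0.522 2.072
endloop
endfacet
facet normal 0.227 -0.575 -0.786
outer loop
vertex -0.795 0.522 2.072
vertex 1.756 0.569 2.775
vertex 0.407 -0.531 3.19
endloop
endfacet
facet normal -0.227 0.575 0.786
outer loop
vertex 0.166 0.078 4.023
vertex 0.313 2.231 2.49
vertex -1.036 1.131 2.905
endloop
endfacet
facet normal 0.617 -0.540 0.573
outer loop
vertex 1.515 1.178 3.608
vertex 0.166 0.078 4.023
vertex 1.756 0.569 2.775
endloop
endfacet
facet normal -0.227 0.575 0.786
outer loop
vertex 1.515 1.178 3.608
vertex 0.313 2.231 2.49
vertex 0.166 0.078 4.023
endloop
endfacet
facet normal -0.617 0.540 -0.573
outer loop
vertex -1.036 1.131 2.905
vertex 0.313 2.231 2.49
vertex -0.795 0.522 2.072
endloop
endfacet
facet normal 0.227 -0.575 -0.786
outer loop
vertex 0.554 1.622 1.657
vertex 1.756 0.569 2.775
vertex -0.795 0.522 2.072
endloop
endfacet
facet normal -0.617 0.540 -0.573
outer loop
vertex -0.795 0.522 2.072
vertex 0.313 2.231 2.49
vertex 0.554 1.622 1.657
endloop
endfacet
facet normal 0.754 0.615 -0.231
outer loop
vertex 0.554 1.622 1.657
vertex 1.515 1.178 3.608
vertex 1.756 0.569 2.775
endloop
endfacet
facet normal 0.754 0.615 -0.231
outer loop
vertex 0.313 2.231 2.49
vertex 1.515 1.178 3.608
vertex 0.554 1.622 1.657
endloop
endfacet
facet normal -0.554 0.643 -0.529
outer loop
vertex -3.25 3.004 0.687
vertex -3.652 3.083 1.204
vertex -3.127 3.476 1.132
endloop
endfacet
facet normal 0.812 0.275 -0.516
outer loop
vertex -3.25 3.004 0.687
vertex -3.127 3.476 1.132
vertex -2.485 2.117 1.419
endloop
endfacet
facet normal 0.812 0.275 -0.516
outer loop
vertex -2.485 2.117 1.419
vertex -3.127 3.476 1.132
vertex -2.363 2.59 1.863
endloop
endfacet
facet normal 0.554 -0.641 0.531
outer loop
vertex -2.485 2.117 1.419
vertex -2.363 2.59 1.863
vertex -2.888 2.197 1.936
endloop
endfacet
facet normal -0.554 0.642 -0.530
outer loop
vertex -3.127 3.476 1.132
vertex -3.652 3.083 1.204
vertex -3.529 3.556 1.649
endloop
endfacet
facet normal 0.568 0.757 0.324
outer loop
vertex -3.127 3.476 1.132
vertex -3.529 3.556 1.649
vertex -2.363 2.59 1.863
endloop
endfacet
facet normal 0.567 0.757 0.325
outer loop
vertex -2.363 2.59 1.863
vertex -3.529 3.556 1.649
vertex -2.765 2.669 2.38
endloop
endfacet
facet normal 0.554 -0.642 0.529
outer loop
vertex -2.363 2.59 1.863
vertex -2.765 2.669 2.38
vertex -2.888 2.197 1.936
endloop
endfacet
facet normal -0.553 0.643 -0.530
outer loop
vertex -3.529 3.556 1.649
vertex -3.652 3.083 1.204
vertex -4.055 3.163 1.721
endloop
endfacet
facet normal -0.245 0.482 0.841
outer loop
vertex -3.529 3.556 1.649
vertex -4.055 3.163 1.721
vertex -2.765 2.669 2.38
endloop
endfacet
facet normal -0.245 0.483 0.841
outer loop
vertex -2.765 2.669 2.38
vertex -4.055 3.163 1.721
vertex -3.29 2.276 2.453
endloop
endfacet
facet normal 0.554 -0.642 0.529
outer loop
vertex -2.765 2.669 2.38
vertex -3.29 2.276 2.453
vertex -2.888 2.197 1.936
endloop
endfacet
facet normal -0.554 0.641 -0.531
outer loop
vertex -4.055 3.163 1.721
vertex -3.652 3.083 1.204
vertex -4.177 2.69 1.277
endloop
endfacet
facet normal -0.812 -0.275 0.516
outer loop
vertex -4.055 3.163 1.721
vertex -4.177 2.69 1.277
vertex -3.29 2.276 2.453
endloop
endfacet
facet normal -0.812 -0.275 0.516
outer loop
vertex -3.29 2.276 2.453
vertex -4.177 2.69 1.277
vertex -3.413 1.804 2.008
endloop
endfacet
facet normal 0.554 -0.643 0.529
outer loop
vertex -3.29 2.276 2.453
vertex -3.413 1.804 2.008
vertex -2.888 2.197 1.936
endloop
endfacet
facet normal -0.554 0.642 -0.529
outer loop
vertex -4.177 2.69 1.277
vertex -3.652 3.083 1.204
vertex -3.775 2.611 0.76
endloop
endfacet
facet normal -0.567 -0.757 -0.325
outer loop
vertex -4.177 2.69 1.277
vertex -3.775 2.611 0.76
vertex -3.413 1.804 2.008
endloop
endfacet
facet normal -0.568 -0.756 -0.324
outer loop
vertex -3.413 1.804 2.008
vertex -3.775 2.611 0.76
vertex -3.011 1.724 1.491
endloop
endfacet
facet normal 0.554 -0.642 0.530
outer loop
vertex -3.413 1.804 2.008
vertex -3.011 1.724 1.491
vertex -2.888 2.197 1.936
endloop
endfacet
facet normal -0.554 0.642 -0.529
outer loop
vertex -3.775 2.611 0.76
vertex -3.652 3.083 1.204
vertex -3.25 3.004 0.687
endloop
endfacet
facet normal 0.244 -0.483 -0.841
outer loop
vertex -3.775 2.611 0.76
vertex -3.25 3.004 0.687
vertex -3.011 1.724 1.491
endloop
endfacet
facet normal 0.245 -0.482 -0.841
outer loop
vertex -3.011 1.724 1.491
vertex -3.25 3.004 0.687
vertex -2.485 2.117 1.419
endloop
endfacet
facet normal 0.553 -0.643 0.530
outer loop
vertex -3.011 1.724 1.491
vertex -2.485 2.117 1.419
vertex -2.888 2.197 1.936
endloop
endfacet

endsolid


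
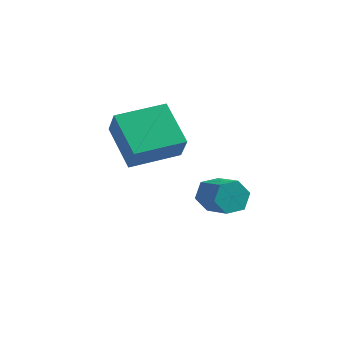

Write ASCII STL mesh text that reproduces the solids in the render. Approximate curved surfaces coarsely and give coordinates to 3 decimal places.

solid 
facet normal -0.719 -0.693 -0.045
outer loop
vertex -1.695 -0.471 2.803
vertex -2.918 0.734 3.791
vertex -2.11 0.032 1.678
endloop
endfacet
facet normal 0.617 -0.608 -0.500
outer loop
vertex -0.642 1.446 1.769
vertex -1.695 -0.471 2.803
vertex -2.11 0.032 1.678
endloop
endfacet
facet normal -0.719 -0.693 -0.045
outer loop
vertex -2.11 0.032 1.678
vertex -2.918 0.734 3.791
vertex -3.332 1.236 2.666
endloop
endfacet
facet normal -0.319 0.387 -0.865
outer loop
vertex -3.332 1.236 2.666
vertex -0.642 1.446 1.769
vertex -2.11 0.032 1.678
endloop
endfacet
facet normal 0.319 -0.386 0.866
outer loop
vertex -1.695 -0.471 2.803
vertex -1.45 2.148 3.882
vertex -2.918 0.734 3.791
endloop
endfacet
facet normal 0.618 -0.608 -0.499
outer loop
vertex -0.228 0.944 2.894
vertex -1.695 -0.471 2.803
vertex -0.642 1.446 1.769
endloop
endfacet
facet normal 0.319 -0.386 0.865
outer loop
vertex -0.228 0.944 2.894
vertex -1.45 2.148 3.882
vertex -1.695 -0.471 2.803
endloop
endfacet
facet normal -0.617 0.609 0.499
outer loop
vertex -2.918 0.734 3.791
vertex -1.45 2.148 3.882
vertex -3.332 1.236 2.666
endloop
endfacet
facet normal -0.319 0.386 -0.866
outer loop
vertex -1.865 2.651 2.757
vertex -0.642 1.446 1.769
vertex -3.332 1.236 2.666
endloop
endfacet
facet normal -0.617 0.608 0.499
outer loop
vertex -3.332 1.236 2.666
vertex -1.45 2.148 3.882
vertex -1.865 2.651 2.757
endloop
endfacet
facet normal 0.719 0.693 0.045
outer loop
vertex -1.865 2.651 2.757
vertex -0.228 0.944 2.894
vertex -0.642 1.446 1.769
endloop
endfacet
facet normal 0.719 0.693 0.045
outer loop
vertex -1.45 2.148 3.882
vertex -0.228 0.944 2.894
vertex -1.865 2.651 2.757
endloop
endfacet
facet normal -0.697 0.557 -0.451
outer loop
vertex 0.379 3.451 -2.192
vertex -0.076 3.382 -1.574
vertex 0.422 3.967 -1.622
endloop
endfacet
facet normal 0.715 0.491 -0.498
outer loop
vertex 0.379 3.451 -2.192
vertex 0.422 3.967 -1.622
vertex 1.411 2.628 -1.523
endloop
endfacet
facet normal 0.715 0.491 -0.498
outer loop
vertex 1.411 2.628 -1.523
vertex 0.422 3.967 -1.622
vertex 1.454 3.144 -0.953
endloop
endfacet
facet normal 0.698 -0.557 0.451
outer loop
vertex 1.411 2.628 -1.523
vertex 1.454 3.144 -0.953
vertex 0.956 2.558 -0.906
endloop
endfacet
facet normal -0.697 0.556 -0.452
outer loop
vertex 0.422 3.967 -1.622
vertex -0.076 3.382 -1.574
vertex -0.033 3.898 -1.005
endloop
endfacet
facet normal 0.405 0.826 0.391
outer loop
vertex 0.422 3.967 -1.622
vertex -0.033 3.898 -1.005
vertex 1.454 3.144 -0.953
endloop
endfacet
facet normal 0.405 0.826 0.391
outer loop
vertex 1.454 3.144 -0.953
vertex -0.033 3.898 -1.005
vertex 0.999 3.075 -0.336
endloop
endfacet
facet normal 0.697 -0.556 0.452
outer loop
vertex 1.454 3.144 -0.953
vertex 0.999 3.075 -0.336
vertex 0.956 2.558 -0.906
endloop
endfacet
facet normal -0.698 0.556 -0.452
outer loop
vertex -0.033 3.898 -1.005
vertex -0.076 3.382 -1.574
vertex -0.531 3.312 -0.957
endloop
endfacet
facet normal -0.309 0.336 0.890
outer loop
vertex -0.033 3.898 -1.005
vertex -0.531 3.312 -0.957
vertex 0.999 3.075 -0.336
endloop
endfacet
facet normal -0.309 0.336 0.890
outer loop
vertex 0.999 3.075 -0.336
vertex -0.531 3.312 -0.957
vertex 0.501 2.489 -0.288
endloop
endfacet
facet normal 0.698 -0.556 0.452
outer loop
vertex 0.999 3.075 -0.336
vertex 0.501 2.489 -0.288
vertex 0.956 2.558 -0.906
endloop
endfacet
facet normal -0.698 0.557 -0.451
outer loop
vertex -0.531 3.312 -0.957
vertex -0.076 3.382 -1.574
vertex -0.574 2.796 -1.527
endloop
endfacet
facet normal -0.715 -0.491 0.498
outer loop
vertex -0.531 3.312 -0.957
vertex -0.574 2.796 -1.527
vertex 0.501 2.489 -0.288
endloop
endfacet
facet normal -0.715 -0.491 0.498
outer loop
vertex 0.501 2.489 -0.288
vertex -0.574 2.796 -1.527
vertex 0.458 1.973 -0.858
endloop
endfacet
facet normal 0.697 -0.557 0.451
outer loop
vertex 0.501 2.489 -0.288
vertex 0.458 1.973 -0.858
vertex 0.956 2.558 -0.906
endloop
endfacet
facet normal -0.697 0.556 -0.452
outer loop
vertex -0.574 2.796 -1.527
vertex -0.076 3.382 -1.574
vertex -0.119 2.865 -2.144
endloop
endfacet
facet normal -0.405 -0.826 -0.391
outer loop
vertex -0.574 2.796 -1.527
vertex -0.119 2.865 -2.144
vertex 0.458 1.973 -0.858
endloop
endfacet
facet normal -0.405 -0.826 -0.391
outer loop
vertex 0.458 1.973 -0.858
vertex -0.119 2.865 -2.144
vertex 0.913 2.042 -1.475
endloop
endfacet
facet normal 0.697 -0.556 0.452
outer loop
vertex 0.458 1.973 -0.858
vertex 0.913 2.042 -1.475
vertex 0.956 2.558 -0.906
endloop
endfacet
facet normal -0.698 0.556 -0.452
outer loop
vertex -0.119 2.865 -2.144
vertex -0.076 3.382 -1.574
vertex 0.379 3.451 -2.192
endloop
endfacet
facet normal 0.309 -0.336 -0.890
outer loop
vertex -0.119 2.865 -2.144
vertex 0.379 3.451 -2.192
vertex 0.913 2.042 -1.475
endloop
endfacet
facet normal 0.309 -0.336 -0.890
outer loop
vertex 0.913 2.042 -1.475
vertex 0.379 3.451 -2.192
vertex 1.411 2.628 -1.523
endloop
endfacet
facet normal 0.698 -0.556 0.452
outer loop
vertex 0.913 2.042 -1.475
vertex 1.411 2.628 -1.523
vertex 0.956 2.558 -0.906
endloop
endfacet

endsolid


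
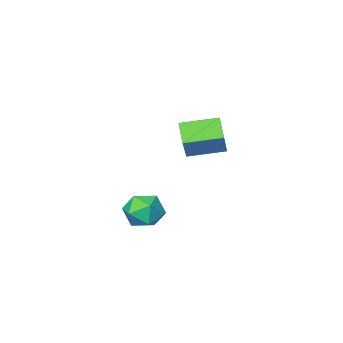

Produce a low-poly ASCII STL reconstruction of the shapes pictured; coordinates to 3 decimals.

solid 
facet normal -0.876 0.454 0.162
outer loop
vertex -3.592 -1.713 3.697
vertex -3.204 -0.631 2.765
vertex -4.442 -2.782 2.101
endloop
endfacet
facet normal -0.262 -0.731 0.630
outer loop
vertex -2.576 -3.749 1.755
vertex -3.592 -1.713 3.697
vertex -4.442 -2.782 2.101
endloop
endfacet
facet normal -0.876 0.454 0.162
outer loop
vertex -4.442 -2.782 2.101
vertex -3.204 -0.631 2.765
vertex -4.054 -1.7 1.169
endloop
endfacet
facet normal -0.405 -0.509 -0.760
outer loop
vertex -4.054 -1.7 1.169
vertex -2.576 -3.749 1.755
vertex -4.442 -2.782 2.101
endloop
endfacet
facet normal 0.405 0.509 0.760
outer loop
vertex -3.592 -1.713 3.697
vertex -1.338 -1.598 2.419
vertex -3.204 -0.631 2.765
endloop
endfacet
facet normal -0.262 -0.731 0.630
outer loop
vertex -1.726 -2.68 3.351
vertex -3.592 -1.713 3.697
vertex -2.576 -3.749 1.755
endloop
endfacet
facet normal 0.405 0.509 0.760
outer loop
vertex -1.726 -2.68 3.351
vertex -1.338 -1.598 2.419
vertex -3.592 -1.713 3.697
endloop
endfacet
facet normal 0.262 0.731 -0.630
outer loop
vertex -3.204 -0.631 2.765
vertex -1.338 -1.598 2.419
vertex -4.054 -1.7 1.169
endloop
endfacet
facet normal -0.405 -0.509 -0.760
outer loop
vertex -2.188 -2.667 0.823
vertex -2.576 -3.749 1.755
vertex -4.054 -1.7 1.169
endloop
endfacet
facet normal 0.262 0.731 -0.630
outer loop
vertex -4.054 -1.7 1.169
vertex -1.338 -1.598 2.419
vertex -2.188 -2.667 0.823
endloop
endfacet
facet normal 0.876 -0.454 -0.162
outer loop
vertex -2.188 -2.667 0.823
vertex -1.726 -2.68 3.351
vertex -2.576 -3.749 1.755
endloop
endfacet
facet normal 0.876 -0.454 -0.162
outer loop
vertex -1.338 -1.598 2.419
vertex -1.726 -2.68 3.351
vertex -2.188 -2.667 0.823
endloop
endfacet
facet normal -0.525 0.609 0.595
outer loop
vertex 2.148 2.803 0.268
vertex 2.228 2.033 1.127
vertex 3.038 2.85 1.005
endloop
endfacet
facet normal -0.149 0.982 0.117
outer loop
vertex 2.148 2.803 0.268
vertex 3.038 2.85 1.005
vertex 3.215 3.012 -0.126
endloop
endfacet
facet normal -0.348 0.770 -0.534
outer loop
vertex 2.148 2.803 0.268
vertex 3.215 3.012 -0.126
vertex 2.515 2.295 -0.704
endloop
endfacet
facet normal -0.847 0.266 -0.459
outer loop
vertex 2.148 2.803 0.268
vertex 2.515 2.295 -0.704
vertex 1.905 1.69 0.071
endloop
endfacet
facet normal -0.957 0.167 0.239
outer loop
vertex 2.148 2.803 0.268
vertex 1.905 1.69 0.071
vertex 2.228 2.033 1.127
endloop
endfacet
facet normal 0.541 0.817 0.202
outer loop
vertex 3.215 3.012 -0.126
vertex 3.038 2.85 1.005
vertex 3.955 2.37 0.489
endloop
endfacet
facet normal -0.068 0.213 0.975
outer loop
vertex 3.038 2.85 1.005
vertex 2.228 2.033 1.127
vertex 3.345 1.765 1.264
endloop
endfacet
facet normal -0.767 -0.503 0.398
outer loop
vertex 2.228 2.033 1.127
vertex 1.905 1.69 0.071
vertex 2.645 1.048 0.686
endloop
endfacet
facet normal -0.590 -0.342 -0.731
outer loop
vertex 1.905 1.69 0.071
vertex 2.515 2.295 -0.704
vertex 2.822 1.21 -0.445
endloop
endfacet
facet normal 0.218 0.474 -0.853
outer loop
vertex 2.515 2.295 -0.704
vertex 3.215 3.012 -0.126
vertex 3.632 2.027 -0.567
endloop
endfacet
facet normal 0.847 -0.266 0.459
outer loop
vertex 3.712 1.257 0.292
vertex 3.955 2.37 0.489
vertex 3.345 1.765 1.264
endloop
endfacet
facet normal 0.348 -0.770 0.534
outer loop
vertex 3.712 1.257 0.292
vertex 3.345 1.765 1.264
vertex 2.645 1.048 0.686
endloop
endfacet
facet normal 0.149 -0.982 -0.117
outer loop
vertex 3.712 1.257 0.292
vertex 2.645 1.048 0.686
vertex 2.822 1.21 -0.445
endloop
endfacet
facet normal 0.525 -0.609 -0.595
outer loop
vertex 3.712 1.257 0.292
vertex 2.822 1.21 -0.445
vertex 3.632 2.027 -0.567
endloop
endfacet
facet normal 0.957 -0.167 -0.239
outer loop
vertex 3.712 1.257 0.292
vertex 3.632 2.027 -0.567
vertex 3.955 2.37 0.489
endloop
endfacet
facet normal 0.590 0.342 0.731
outer loop
vertex 3.345 1.765 1.264
vertex 3.955 2.37 0.489
vertex 3.038 2.85 1.005
endloop
endfacet
facet normal -0.218 -0.474 0.853
outer loop
vertex 2.645 1.048 0.686
vertex 3.345 1.765 1.264
vertex 2.228 2.033 1.127
endloop
endfacet
facet normal -0.541 -0.817 -0.202
outer loop
vertex 2.822 1.21 -0.445
vertex 2.645 1.048 0.686
vertex 1.905 1.69 0.071
endloop
endfacet
facet normal 0.068 -0.213 -0.975
outer loop
vertex 3.632 2.027 -0.567
vertex 2.822 1.21 -0.445
vertex 2.515 2.295 -0.704
endloop
endfacet
facet normal 0.767 0.503 -0.398
outer loop
vertex 3.955 2.37 0.489
vertex 3.632 2.027 -0.567
vertex 3.215 3.012 -0.126
endloop
endfacet

endsolid


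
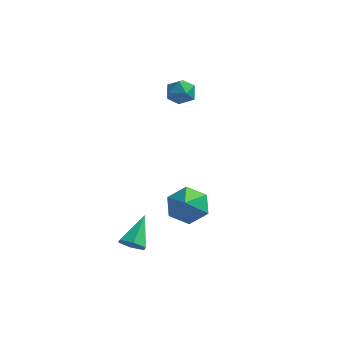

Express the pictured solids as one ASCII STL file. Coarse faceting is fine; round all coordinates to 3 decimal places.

solid 
facet normal 0.238 0.449 0.861
outer loop
vertex -2.476 2.892 1.839
vertex -2.456 2.219 2.184
vertex -1.83 2.499 1.865
endloop
endfacet
facet normal 0.486 0.819 0.305
outer loop
vertex -2.476 2.892 1.839
vertex -1.83 2.499 1.865
vertex -2.03 2.855 1.228
endloop
endfacet
facet normal -0.068 0.992 -0.110
outer loop
vertex -2.476 2.892 1.839
vertex -2.03 2.855 1.228
vertex -2.781 2.795 1.153
endloop
endfacet
facet normal -0.659 0.728 0.190
outer loop
vertex -2.476 2.892 1.839
vertex -2.781 2.795 1.153
vertex -3.045 2.402 1.744
endloop
endfacet
facet normal -0.469 0.392 0.791
outer loop
vertex -2.476 2.892 1.839
vertex -3.045 2.402 1.744
vertex -2.456 2.219 2.184
endloop
endfacet
facet normal 0.918 0.392 -0.069
outer loop
vertex -2.03 2.855 1.228
vertex -1.83 2.499 1.865
vertex -1.735 2.158 1.196
endloop
endfacet
facet normal 0.516 -0.207 0.831
outer loop
vertex -1.83 2.499 1.865
vertex -2.456 2.219 2.184
vertex -1.999 1.765 1.787
endloop
endfacet
facet normal -0.629 -0.299 0.718
outer loop
vertex -2.456 2.219 2.184
vertex -3.045 2.402 1.744
vertex -2.75 1.705 1.712
endloop
endfacet
facet normal -0.936 0.243 -0.257
outer loop
vertex -3.045 2.402 1.744
vertex -2.781 2.795 1.153
vertex -2.95 2.061 1.075
endloop
endfacet
facet normal 0.021 0.670 -0.742
outer loop
vertex -2.781 2.795 1.153
vertex -2.03 2.855 1.228
vertex -2.324 2.341 0.756
endloop
endfacet
facet normal 0.659 -0.728 -0.190
outer loop
vertex -2.304 1.668 1.101
vertex -1.735 2.158 1.196
vertex -1.999 1.765 1.787
endloop
endfacet
facet normal 0.068 -0.992 0.110
outer loop
vertex -2.304 1.668 1.101
vertex -1.999 1.765 1.787
vertex -2.75 1.705 1.712
endloop
endfacet
facet normal -0.486 -0.819 -0.305
outer loop
vertex -2.304 1.668 1.101
vertex -2.75 1.705 1.712
vertex -2.95 2.061 1.075
endloop
endfacet
facet normal -0.238 -0.449 -0.861
outer loop
vertex -2.304 1.668 1.101
vertex -2.95 2.061 1.075
vertex -2.324 2.341 0.756
endloop
endfacet
facet normal 0.469 -0.392 -0.791
outer loop
vertex -2.304 1.668 1.101
vertex -2.324 2.341 0.756
vertex -1.735 2.158 1.196
endloop
endfacet
facet normal 0.936 -0.243 0.257
outer loop
vertex -1.999 1.765 1.787
vertex -1.735 2.158 1.196
vertex -1.83 2.499 1.865
endloop
endfacet
facet normal -0.021 -0.670 0.742
outer loop
vertex -2.75 1.705 1.712
vertex -1.999 1.765 1.787
vertex -2.456 2.219 2.184
endloop
endfacet
facet normal -0.918 -0.392 0.069
outer loop
vertex -2.95 2.061 1.075
vertex -2.75 1.705 1.712
vertex -3.045 2.402 1.744
endloop
endfacet
facet normal -0.516 0.207 -0.831
outer loop
vertex -2.324 2.341 0.756
vertex -2.95 2.061 1.075
vertex -2.781 2.795 1.153
endloop
endfacet
facet normal 0.629 0.299 -0.718
outer loop
vertex -1.735 2.158 1.196
vertex -2.324 2.341 0.756
vertex -2.03 2.855 1.228
endloop
endfacet
facet normal -0.135 0.724 -0.677
outer loop
vertex -0.342 -0.646 -2.84
vertex -1.026 -1.188 -3.284
vertex -1.28 -0.568 -2.57
endloop
endfacet
facet normal 0.287 0.261 0.922
outer loop
vertex -0.342 -0.646 -2.84
vertex -1.28 -0.568 -2.57
vertex -0.814 -2.332 -2.216
endloop
endfacet
facet normal -0.134 0.724 -0.677
outer loop
vertex -1.28 -0.568 -2.57
vertex -1.026 -1.188 -3.284
vertex -1.965 -1.11 -3.014
endloop
endfacet
facet normal -0.555 0.020 0.832
outer loop
vertex -1.28 -0.568 -2.57
vertex -1.965 -1.11 -3.014
vertex -0.814 -2.332 -2.216
endloop
endfacet
facet normal -0.134 0.725 -0.676
outer loop
vertex -1.965 -1.11 -3.014
vertex -1.026 -1.188 -3.284
vertex -1.711 -1.73 -3.729
endloop
endfacet
facet normal -0.779 -0.584 0.229
outer loop
vertex -1.965 -1.11 -3.014
vertex -1.711 -1.73 -3.729
vertex -0.814 -2.332 -2.216
endloop
endfacet
facet normal -0.134 0.725 -0.676
outer loop
vertex -1.711 -1.73 -3.729
vertex -1.026 -1.188 -3.284
vertex -0.772 -1.808 -3.999
endloop
endfacet
facet normal -0.160 -0.946 -0.282
outer loop
vertex -1.711 -1.73 -3.729
vertex -0.772 -1.808 -3.999
vertex -0.814 -2.332 -2.216
endloop
endfacet
facet normal -0.134 0.725 -0.676
outer loop
vertex -0.772 -1.808 -3.999
vertex -1.026 -1.188 -3.284
vertex -0.087 -1.266 -3.554
endloop
endfacet
facet normal 0.682 -0.705 -0.191
outer loop
vertex -0.772 -1.808 -3.999
vertex -0.087 -1.266 -3.554
vertex -0.814 -2.332 -2.216
endloop
endfacet
facet normal -0.134 0.724 -0.677
outer loop
vertex -0.087 -1.266 -3.554
vertex -1.026 -1.188 -3.284
vertex -0.342 -0.646 -2.84
endloop
endfacet
facet normal 0.906 -0.101 0.411
outer loop
vertex -0.087 -1.266 -3.554
vertex -0.342 -0.646 -2.84
vertex -0.814 -2.332 -2.216
endloop
endfacet
facet normal -0.090 -0.806 -0.586
outer loop
vertex -2.216 -3.635 -4.639
vertex -2.664 -3.894 -4.214
vertex -2.868 -3.504 -4.719
endloop
endfacet
facet normal 0.229 0.795 -0.561
outer loop
vertex -2.216 -3.635 -4.639
vertex -2.868 -3.504 -4.719
vertex -2.516 -2.566 -3.246
endloop
endfacet
facet normal -0.090 -0.806 -0.586
outer loop
vertex -2.868 -3.504 -4.719
vertex -2.664 -3.894 -4.214
vertex -3.316 -3.763 -4.294
endloop
endfacet
facet normal -0.666 0.691 -0.281
outer loop
vertex -2.868 -3.504 -4.719
vertex -3.316 -3.763 -4.294
vertex -2.516 -2.566 -3.246
endloop
endfacet
facet normal -0.090 -0.805 -0.587
outer loop
vertex -3.316 -3.763 -4.294
vertex -2.664 -3.894 -4.214
vertex -3.112 -4.154 -3.789
endloop
endfacet
facet normal -0.865 0.162 0.475
outer loop
vertex -3.316 -3.763 -4.294
vertex -3.112 -4.154 -3.789
vertex -2.516 -2.566 -3.246
endloop
endfacet
facet normal -0.090 -0.805 -0.587
outer loop
vertex -3.112 -4.154 -3.789
vertex -2.664 -3.894 -4.214
vertex -2.46 -4.285 -3.709
endloop
endfacet
facet normal -0.169 -0.261 0.950
outer loop
vertex -3.112 -4.154 -3.789
vertex -2.46 -4.285 -3.709
vertex -2.516 -2.566 -3.246
endloop
endfacet
facet normal -0.090 -0.805 -0.587
outer loop
vertex -2.46 -4.285 -3.709
vertex -2.664 -3.894 -4.214
vertex -2.012 -4.025 -4.134
endloop
endfacet
facet normal 0.726 -0.157 0.670
outer loop
vertex -2.46 -4.285 -3.709
vertex -2.012 -4.025 -4.134
vertex -2.516 -2.566 -3.246
endloop
endfacet
facet normal -0.090 -0.806 -0.586
outer loop
vertex -2.012 -4.025 -4.134
vertex -2.664 -3.894 -4.214
vertex -2.216 -3.635 -4.639
endloop
endfacet
facet normal 0.924 0.372 -0.086
outer loop
vertex -2.012 -4.025 -4.134
vertex -2.216 -3.635 -4.639
vertex -2.516 -2.566 -3.246
endloop
endfacet

endsolid


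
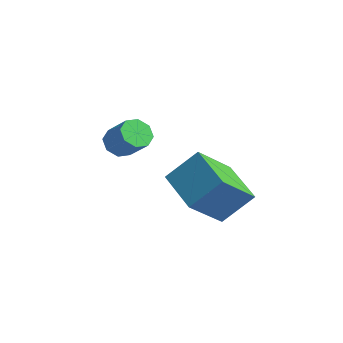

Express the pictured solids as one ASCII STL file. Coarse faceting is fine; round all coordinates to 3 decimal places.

solid 
facet normal -0.733 -0.020 -0.680
outer loop
vertex -0.163 0.077 -1.002
vertex -0.576 0.496 -0.569
vertex -0.089 0.622 -1.098
endloop
endfacet
facet normal 0.668 -0.216 -0.712
outer loop
vertex -0.163 0.077 -1.002
vertex -0.089 0.622 -1.098
vertex 0.848 0.105 -0.063
endloop
endfacet
facet normal 0.667 -0.219 -0.713
outer loop
vertex 0.848 0.105 -0.063
vertex -0.089 0.622 -1.098
vertex 0.923 0.65 -0.16
endloop
endfacet
facet normal 0.733 0.020 0.680
outer loop
vertex 0.848 0.105 -0.063
vertex 0.923 0.65 -0.16
vertex 0.436 0.524 0.369
endloop
endfacet
facet normal -0.733 -0.020 -0.680
outer loop
vertex -0.089 0.622 -1.098
vertex -0.576 0.496 -0.569
vertex -0.299 1.094 -0.885
endloop
endfacet
facet normal 0.566 0.535 -0.627
outer loop
vertex -0.089 0.622 -1.098
vertex -0.299 1.094 -0.885
vertex 0.923 0.65 -0.16
endloop
endfacet
facet normal 0.566 0.538 -0.625
outer loop
vertex 0.923 0.65 -0.16
vertex -0.299 1.094 -0.885
vertex 0.712 1.121 0.054
endloop
endfacet
facet normal 0.733 0.020 0.680
outer loop
vertex 0.923 0.65 -0.16
vertex 0.712 1.121 0.054
vertex 0.436 0.524 0.369
endloop
endfacet
facet normal -0.733 -0.019 -0.680
outer loop
vertex -0.299 1.094 -0.885
vertex -0.576 0.496 -0.569
vertex -0.672 1.215 -0.486
endloop
endfacet
facet normal 0.133 0.976 -0.171
outer loop
vertex -0.299 1.094 -0.885
vertex -0.672 1.215 -0.486
vertex 0.712 1.121 0.054
endloop
endfacet
facet normal 0.134 0.976 -0.174
outer loop
vertex 0.712 1.121 0.054
vertex -0.672 1.215 -0.486
vertex 0.339 1.243 0.452
endloop
endfacet
facet normal 0.733 0.020 0.680
outer loop
vertex 0.712 1.121 0.054
vertex 0.339 1.243 0.452
vertex 0.436 0.524 0.369
endloop
endfacet
facet normal -0.733 -0.019 -0.680
outer loop
vertex -0.672 1.215 -0.486
vertex -0.576 0.496 -0.569
vertex -0.988 0.915 -0.137
endloop
endfacet
facet normal -0.378 0.843 0.382
outer loop
vertex -0.672 1.215 -0.486
vertex -0.988 0.915 -0.137
vertex 0.339 1.243 0.452
endloop
endfacet
facet normal -0.378 0.843 0.382
outer loop
vertex 0.339 1.243 0.452
vertex -0.988 0.915 -0.137
vertex 0.023 0.943 0.802
endloop
endfacet
facet normal 0.733 0.020 0.680
outer loop
vertex 0.339 1.243 0.452
vertex 0.023 0.943 0.802
vertex 0.436 0.524 0.369
endloop
endfacet
facet normal -0.733 -0.020 -0.680
outer loop
vertex -0.988 0.915 -0.137
vertex -0.576 0.496 -0.569
vertex -1.063 0.37 -0.04
endloop
endfacet
facet normal -0.667 0.219 0.712
outer loop
vertex -0.988 0.915 -0.137
vertex -1.063 0.37 -0.04
vertex 0.023 0.943 0.802
endloop
endfacet
facet normal -0.667 0.216 0.713
outer loop
vertex 0.023 0.943 0.802
vertex -1.063 0.37 -0.04
vertex -0.051 0.398 0.898
endloop
endfacet
facet normal 0.733 0.020 0.680
outer loop
vertex 0.023 0.943 0.802
vertex -0.051 0.398 0.898
vertex 0.436 0.524 0.369
endloop
endfacet
facet normal -0.733 -0.020 -0.680
outer loop
vertex -1.063 0.37 -0.04
vertex -0.576 0.496 -0.569
vertex -0.852 -0.101 -0.254
endloop
endfacet
facet normal -0.565 -0.538 0.626
outer loop
vertex -1.063 0.37 -0.04
vertex -0.852 -0.101 -0.254
vertex -0.051 0.398 0.898
endloop
endfacet
facet normal -0.567 -0.535 0.626
outer loop
vertex -0.051 0.398 0.898
vertex -0.852 -0.101 -0.254
vertex 0.159 -0.074 0.685
endloop
endfacet
facet normal 0.733 0.020 0.680
outer loop
vertex -0.051 0.398 0.898
vertex 0.159 -0.074 0.685
vertex 0.436 0.524 0.369
endloop
endfacet
facet normal -0.733 -0.020 -0.680
outer loop
vertex -0.852 -0.101 -0.254
vertex -0.576 0.496 -0.569
vertex -0.479 -0.223 -0.652
endloop
endfacet
facet normal -0.135 -0.976 0.173
outer loop
vertex -0.852 -0.101 -0.254
vertex -0.479 -0.223 -0.652
vertex 0.159 -0.074 0.685
endloop
endfacet
facet normal -0.133 -0.976 0.172
outer loop
vertex 0.159 -0.074 0.685
vertex -0.479 -0.223 -0.652
vertex 0.532 -0.195 0.286
endloop
endfacet
facet normal 0.733 0.019 0.680
outer loop
vertex 0.159 -0.074 0.685
vertex 0.532 -0.195 0.286
vertex 0.436 0.524 0.369
endloop
endfacet
facet normal -0.733 -0.020 -0.680
outer loop
vertex -0.479 -0.223 -0.652
vertex -0.576 0.496 -0.569
vertex -0.163 0.077 -1.002
endloop
endfacet
facet normal 0.378 -0.843 -0.382
outer loop
vertex -0.479 -0.223 -0.652
vertex -0.163 0.077 -1.002
vertex 0.532 -0.195 0.286
endloop
endfacet
facet normal 0.378 -0.843 -0.382
outer loop
vertex 0.532 -0.195 0.286
vertex -0.163 0.077 -1.002
vertex 0.848 0.105 -0.063
endloop
endfacet
facet normal 0.733 0.019 0.680
outer loop
vertex 0.532 -0.195 0.286
vertex 0.848 0.105 -0.063
vertex 0.436 0.524 0.369
endloop
endfacet
facet normal -0.924 0.279 0.262
outer loop
vertex 3.274 1.005 0.346
vertex 3.35 2.618 -1.103
vertex 2.615 -0.047 -0.86
endloop
endfacet
facet normal -0.035 -0.744 0.668
outer loop
vertex 4.51 -0.618 -1.397
vertex 3.274 1.005 0.346
vertex 2.615 -0.047 -0.86
endloop
endfacet
facet normal -0.924 0.279 0.261
outer loop
vertex 2.615 -0.047 -0.86
vertex 3.35 2.618 -1.103
vertex 2.692 1.567 -2.309
endloop
endfacet
facet normal -0.381 -0.608 -0.697
outer loop
vertex 2.692 1.567 -2.309
vertex 4.51 -0.618 -1.397
vertex 2.615 -0.047 -0.86
endloop
endfacet
facet normal 0.381 0.608 0.697
outer loop
vertex 3.274 1.005 0.346
vertex 5.245 2.047 -1.64
vertex 3.35 2.618 -1.103
endloop
endfacet
facet normal -0.035 -0.744 0.667
outer loop
vertex 5.168 0.433 -0.191
vertex 3.274 1.005 0.346
vertex 4.51 -0.618 -1.397
endloop
endfacet
facet normal 0.381 0.608 0.697
outer loop
vertex 5.168 0.433 -0.191
vertex 5.245 2.047 -1.64
vertex 3.274 1.005 0.346
endloop
endfacet
facet normal 0.035 0.744 -0.667
outer loop
vertex 3.35 2.618 -1.103
vertex 5.245 2.047 -1.64
vertex 2.692 1.567 -2.309
endloop
endfacet
facet normal -0.381 -0.608 -0.697
outer loop
vertex 4.586 0.995 -2.846
vertex 4.51 -0.618 -1.397
vertex 2.692 1.567 -2.309
endloop
endfacet
facet normal 0.035 0.744 -0.668
outer loop
vertex 2.692 1.567 -2.309
vertex 5.245 2.047 -1.64
vertex 4.586 0.995 -2.846
endloop
endfacet
facet normal 0.924 -0.278 -0.262
outer loop
vertex 4.586 0.995 -2.846
vertex 5.168 0.433 -0.191
vertex 4.51 -0.618 -1.397
endloop
endfacet
facet normal 0.924 -0.279 -0.262
outer loop
vertex 5.245 2.047 -1.64
vertex 5.168 0.433 -0.191
vertex 4.586 0.995 -2.846
endloop
endfacet

endsolid
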